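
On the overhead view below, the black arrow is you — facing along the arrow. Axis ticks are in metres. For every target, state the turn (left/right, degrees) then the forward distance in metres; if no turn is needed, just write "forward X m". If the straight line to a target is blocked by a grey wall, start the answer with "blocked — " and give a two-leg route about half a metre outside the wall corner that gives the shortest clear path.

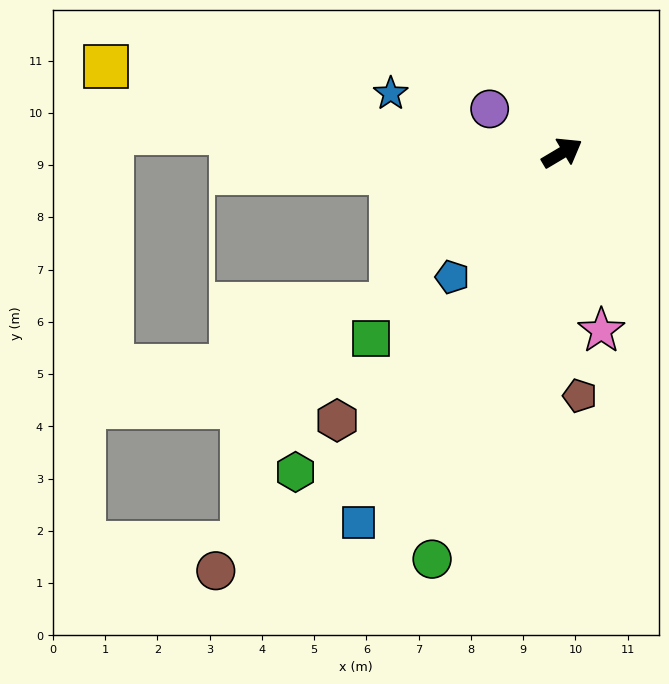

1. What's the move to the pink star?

turn right 108°, forward 3.5 m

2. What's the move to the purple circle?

turn left 118°, forward 1.6 m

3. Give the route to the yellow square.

turn left 139°, forward 8.9 m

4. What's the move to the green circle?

turn right 138°, forward 8.2 m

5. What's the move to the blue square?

turn right 150°, forward 8.1 m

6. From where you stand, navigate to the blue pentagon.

turn right 162°, forward 3.2 m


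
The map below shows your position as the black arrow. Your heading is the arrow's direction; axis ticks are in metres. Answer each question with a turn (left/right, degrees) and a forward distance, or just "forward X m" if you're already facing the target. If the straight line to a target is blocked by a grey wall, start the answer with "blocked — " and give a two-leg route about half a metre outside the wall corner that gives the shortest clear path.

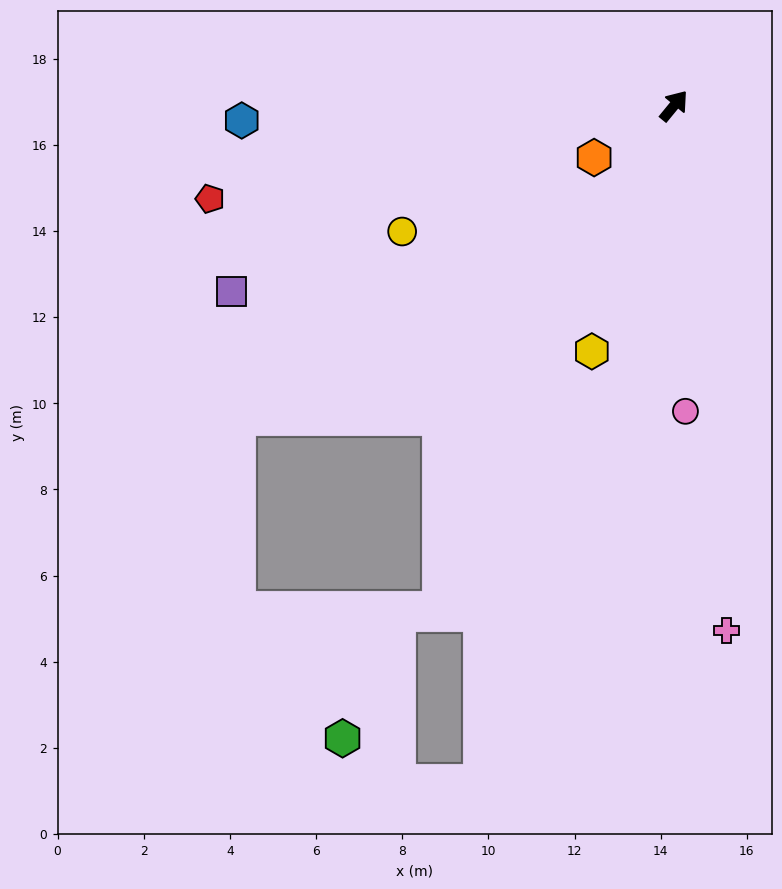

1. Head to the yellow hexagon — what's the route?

turn right 159°, forward 6.0 m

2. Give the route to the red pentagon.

turn left 141°, forward 11.0 m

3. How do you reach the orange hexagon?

turn left 162°, forward 2.2 m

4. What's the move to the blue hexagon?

turn left 131°, forward 10.0 m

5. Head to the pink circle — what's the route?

turn right 138°, forward 7.1 m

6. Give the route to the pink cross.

turn right 135°, forward 12.2 m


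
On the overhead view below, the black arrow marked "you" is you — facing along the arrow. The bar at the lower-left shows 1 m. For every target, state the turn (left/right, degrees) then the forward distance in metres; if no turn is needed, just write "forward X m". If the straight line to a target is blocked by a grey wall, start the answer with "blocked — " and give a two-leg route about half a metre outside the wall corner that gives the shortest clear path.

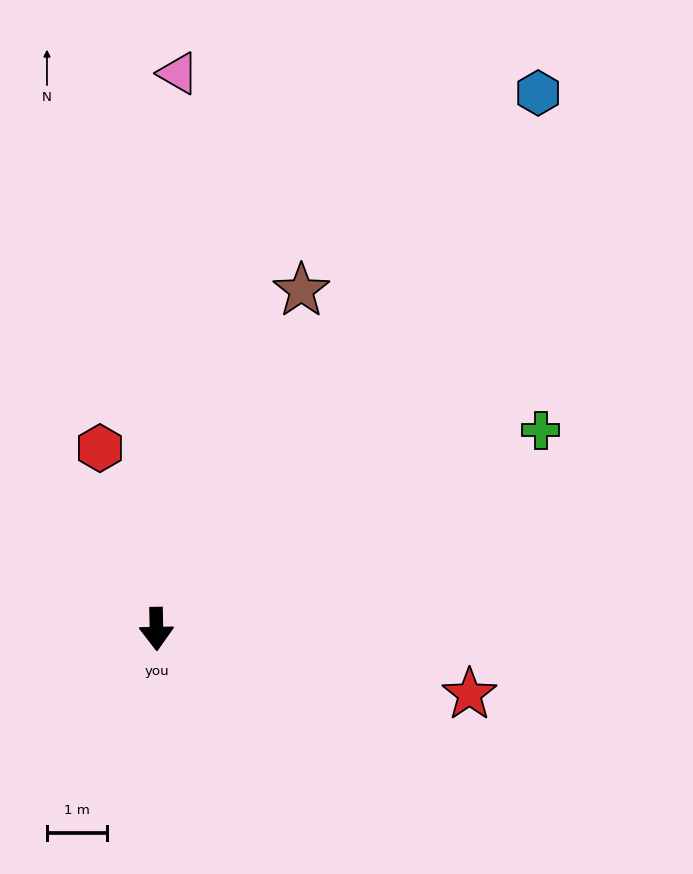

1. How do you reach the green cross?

turn left 116°, forward 7.2 m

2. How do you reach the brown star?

turn left 156°, forward 6.1 m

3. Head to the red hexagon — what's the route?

turn right 164°, forward 3.1 m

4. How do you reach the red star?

turn left 77°, forward 5.3 m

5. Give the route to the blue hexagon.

turn left 143°, forward 10.9 m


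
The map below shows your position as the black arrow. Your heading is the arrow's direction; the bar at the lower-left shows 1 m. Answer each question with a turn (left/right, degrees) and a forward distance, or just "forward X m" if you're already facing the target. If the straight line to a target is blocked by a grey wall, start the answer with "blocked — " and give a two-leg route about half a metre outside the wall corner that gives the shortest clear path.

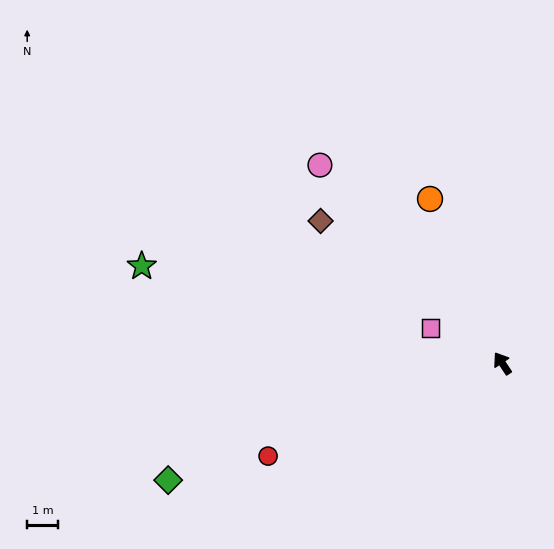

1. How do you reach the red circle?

turn left 78°, forward 8.3 m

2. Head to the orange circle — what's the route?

turn right 10°, forward 5.9 m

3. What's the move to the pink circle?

turn left 9°, forward 8.9 m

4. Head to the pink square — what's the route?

turn left 30°, forward 2.6 m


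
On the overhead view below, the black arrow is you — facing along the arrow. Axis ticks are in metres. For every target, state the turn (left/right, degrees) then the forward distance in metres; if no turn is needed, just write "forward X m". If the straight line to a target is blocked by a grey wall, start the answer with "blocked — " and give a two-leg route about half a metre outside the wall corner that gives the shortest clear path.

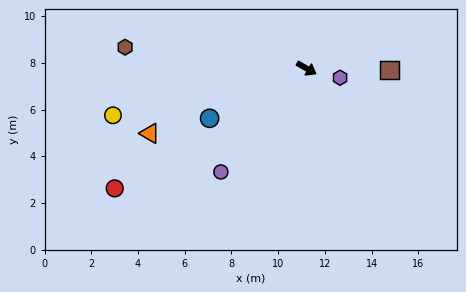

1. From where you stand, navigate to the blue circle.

turn right 123°, forward 4.7 m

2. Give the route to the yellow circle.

turn right 137°, forward 8.5 m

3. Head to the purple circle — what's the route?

turn right 100°, forward 5.7 m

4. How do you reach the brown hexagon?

turn right 157°, forward 7.8 m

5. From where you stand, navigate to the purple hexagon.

turn left 14°, forward 1.5 m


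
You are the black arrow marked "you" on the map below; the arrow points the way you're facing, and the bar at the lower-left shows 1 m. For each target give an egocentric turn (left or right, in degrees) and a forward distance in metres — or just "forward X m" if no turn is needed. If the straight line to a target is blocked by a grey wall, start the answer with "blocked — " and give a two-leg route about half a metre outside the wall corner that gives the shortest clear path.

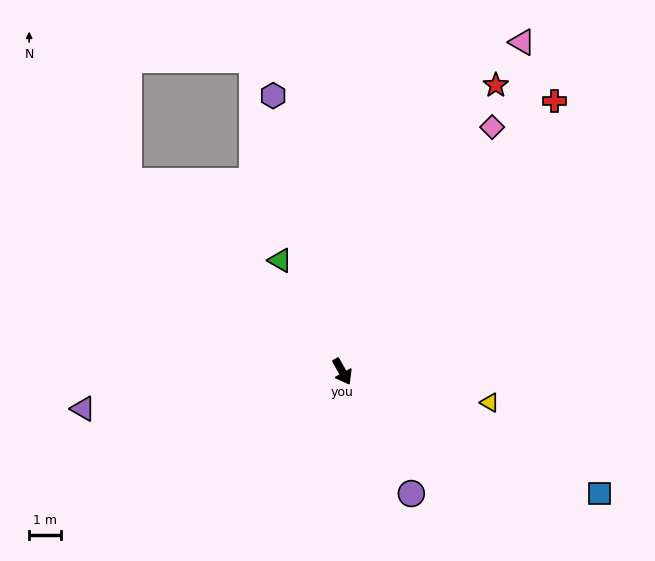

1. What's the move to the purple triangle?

turn right 111°, forward 8.2 m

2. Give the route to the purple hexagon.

turn left 165°, forward 8.9 m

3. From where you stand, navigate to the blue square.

turn left 35°, forward 8.9 m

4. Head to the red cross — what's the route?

turn left 113°, forward 10.7 m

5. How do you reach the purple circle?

forward 4.4 m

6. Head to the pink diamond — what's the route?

turn left 119°, forward 9.0 m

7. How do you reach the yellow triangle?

turn left 49°, forward 4.7 m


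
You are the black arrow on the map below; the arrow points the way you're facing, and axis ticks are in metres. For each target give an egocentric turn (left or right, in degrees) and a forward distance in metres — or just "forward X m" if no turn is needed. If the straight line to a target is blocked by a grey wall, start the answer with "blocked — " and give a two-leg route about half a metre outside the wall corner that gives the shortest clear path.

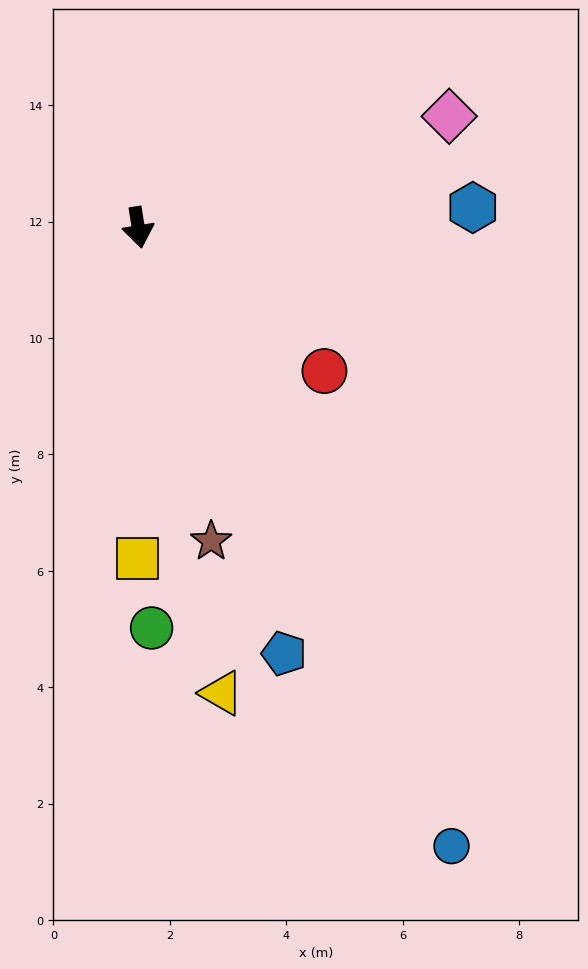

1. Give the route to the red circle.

turn left 43°, forward 4.0 m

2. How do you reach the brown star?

turn left 4°, forward 5.5 m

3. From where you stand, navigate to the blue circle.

turn left 18°, forward 11.9 m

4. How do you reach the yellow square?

turn right 9°, forward 5.7 m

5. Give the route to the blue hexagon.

turn left 84°, forward 5.8 m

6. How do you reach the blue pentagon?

turn left 10°, forward 7.7 m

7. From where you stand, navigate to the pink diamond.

turn left 101°, forward 5.7 m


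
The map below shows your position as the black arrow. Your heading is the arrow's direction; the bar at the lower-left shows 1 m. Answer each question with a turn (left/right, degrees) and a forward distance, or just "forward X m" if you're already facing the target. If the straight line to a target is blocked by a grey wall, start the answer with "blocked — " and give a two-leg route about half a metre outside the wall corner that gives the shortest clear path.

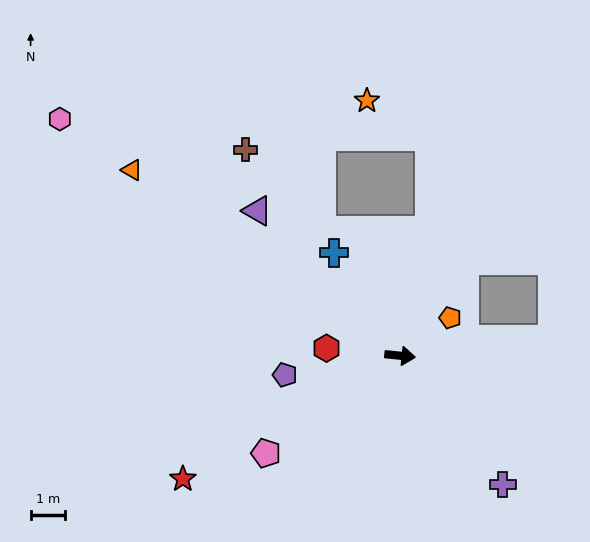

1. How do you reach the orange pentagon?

turn left 43°, forward 1.8 m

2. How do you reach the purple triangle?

turn left 140°, forward 5.9 m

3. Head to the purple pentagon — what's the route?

turn right 165°, forward 3.4 m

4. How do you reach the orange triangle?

turn left 151°, forward 9.5 m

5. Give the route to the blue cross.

turn left 128°, forward 3.6 m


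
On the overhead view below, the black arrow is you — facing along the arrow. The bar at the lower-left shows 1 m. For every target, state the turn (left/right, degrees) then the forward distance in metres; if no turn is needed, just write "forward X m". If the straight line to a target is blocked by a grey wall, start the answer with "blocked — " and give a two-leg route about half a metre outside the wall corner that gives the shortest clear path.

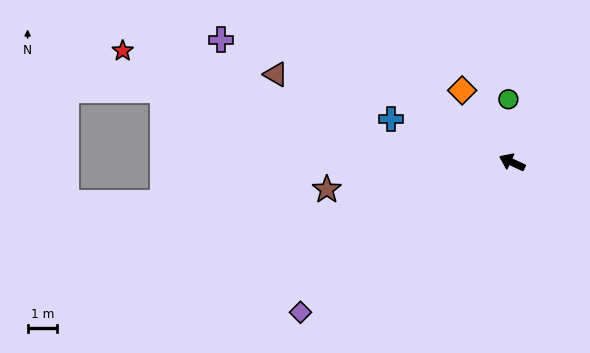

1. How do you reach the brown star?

turn left 33°, forward 6.3 m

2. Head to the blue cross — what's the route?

turn left 5°, forward 4.3 m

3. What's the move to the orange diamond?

turn right 31°, forward 2.9 m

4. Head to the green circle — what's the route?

turn right 62°, forward 2.1 m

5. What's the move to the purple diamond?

turn left 60°, forward 8.7 m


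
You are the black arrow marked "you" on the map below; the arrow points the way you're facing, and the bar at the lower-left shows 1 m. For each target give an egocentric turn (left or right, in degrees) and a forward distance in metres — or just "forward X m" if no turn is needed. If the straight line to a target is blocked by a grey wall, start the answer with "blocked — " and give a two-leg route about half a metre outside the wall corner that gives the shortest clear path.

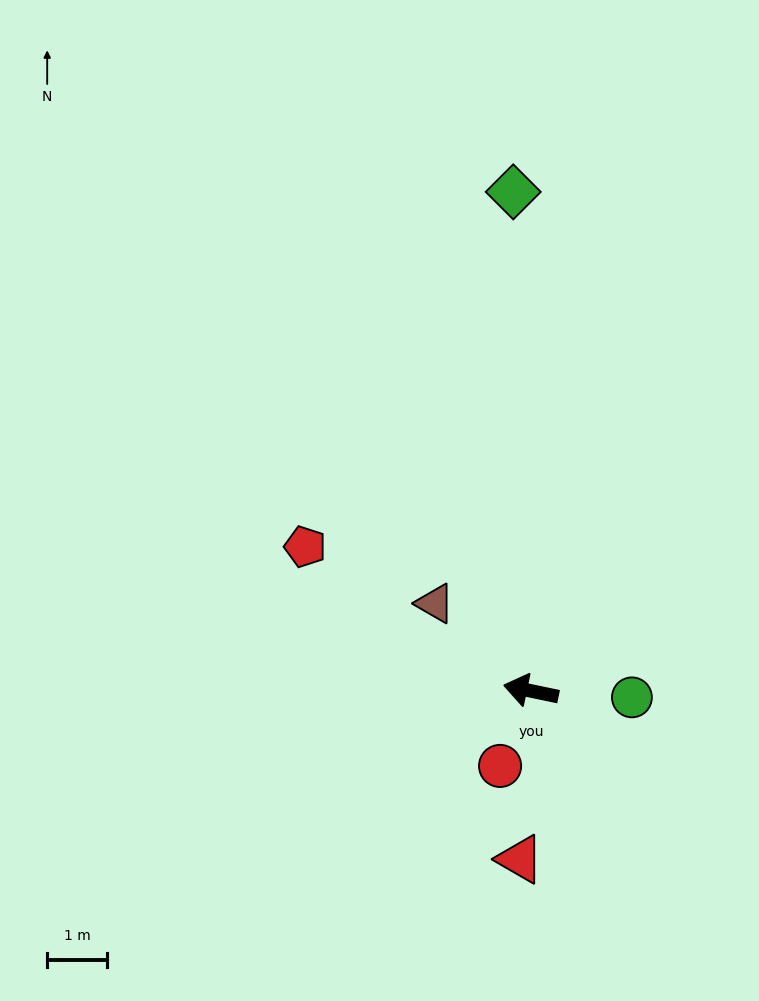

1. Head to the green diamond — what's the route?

turn right 76°, forward 8.3 m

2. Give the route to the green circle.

turn right 172°, forward 1.7 m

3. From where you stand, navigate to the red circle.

turn left 79°, forward 1.3 m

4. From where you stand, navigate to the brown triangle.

turn right 31°, forward 2.2 m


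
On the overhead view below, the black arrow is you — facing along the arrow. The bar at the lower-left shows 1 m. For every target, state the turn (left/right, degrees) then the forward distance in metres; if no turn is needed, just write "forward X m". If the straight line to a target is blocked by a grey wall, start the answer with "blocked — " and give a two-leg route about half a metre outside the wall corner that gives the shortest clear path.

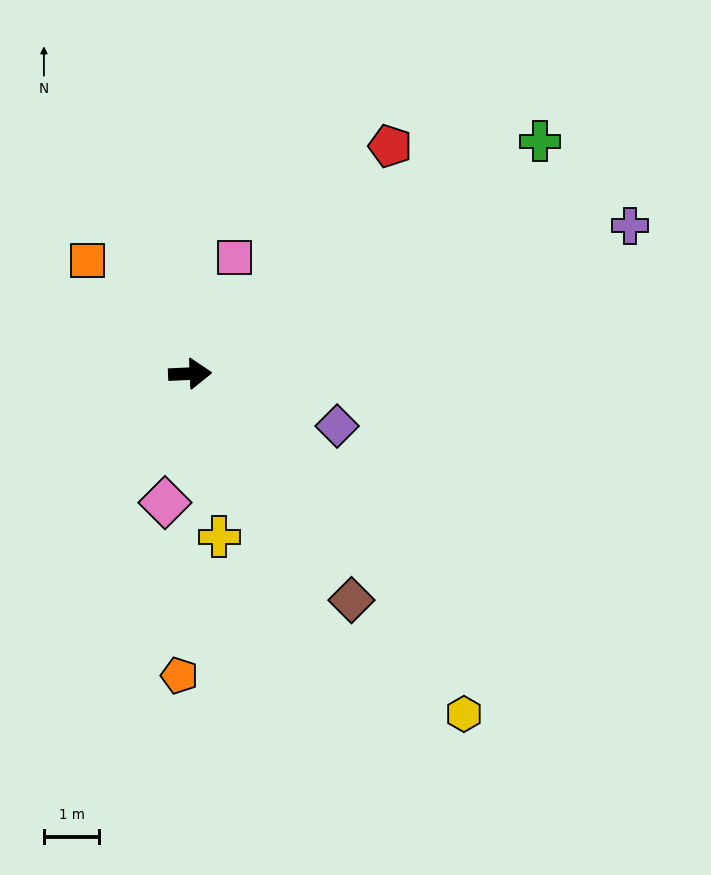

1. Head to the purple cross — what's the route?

turn left 16°, forward 8.4 m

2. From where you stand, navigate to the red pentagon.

turn left 46°, forward 5.5 m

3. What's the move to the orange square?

turn left 130°, forward 2.8 m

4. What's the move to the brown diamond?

turn right 57°, forward 5.0 m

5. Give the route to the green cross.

turn left 31°, forward 7.6 m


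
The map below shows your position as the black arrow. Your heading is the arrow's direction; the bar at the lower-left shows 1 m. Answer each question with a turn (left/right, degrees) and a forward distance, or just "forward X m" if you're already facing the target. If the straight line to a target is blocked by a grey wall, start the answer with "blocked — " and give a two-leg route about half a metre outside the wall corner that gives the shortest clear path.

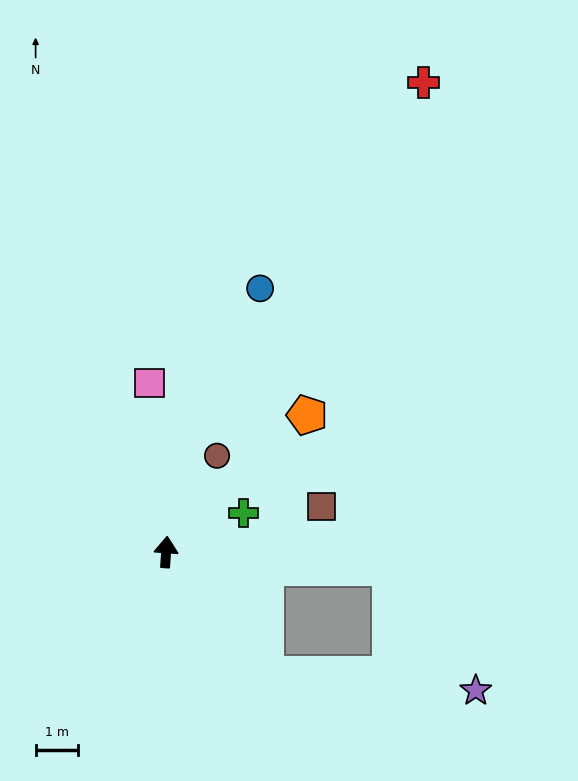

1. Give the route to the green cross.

turn right 59°, forward 2.0 m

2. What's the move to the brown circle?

turn right 24°, forward 2.6 m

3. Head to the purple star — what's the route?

blocked — turn right 137°, forward 3.7 m, then turn left 47°, forward 4.9 m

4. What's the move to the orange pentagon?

turn right 42°, forward 4.6 m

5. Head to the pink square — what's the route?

turn left 10°, forward 4.0 m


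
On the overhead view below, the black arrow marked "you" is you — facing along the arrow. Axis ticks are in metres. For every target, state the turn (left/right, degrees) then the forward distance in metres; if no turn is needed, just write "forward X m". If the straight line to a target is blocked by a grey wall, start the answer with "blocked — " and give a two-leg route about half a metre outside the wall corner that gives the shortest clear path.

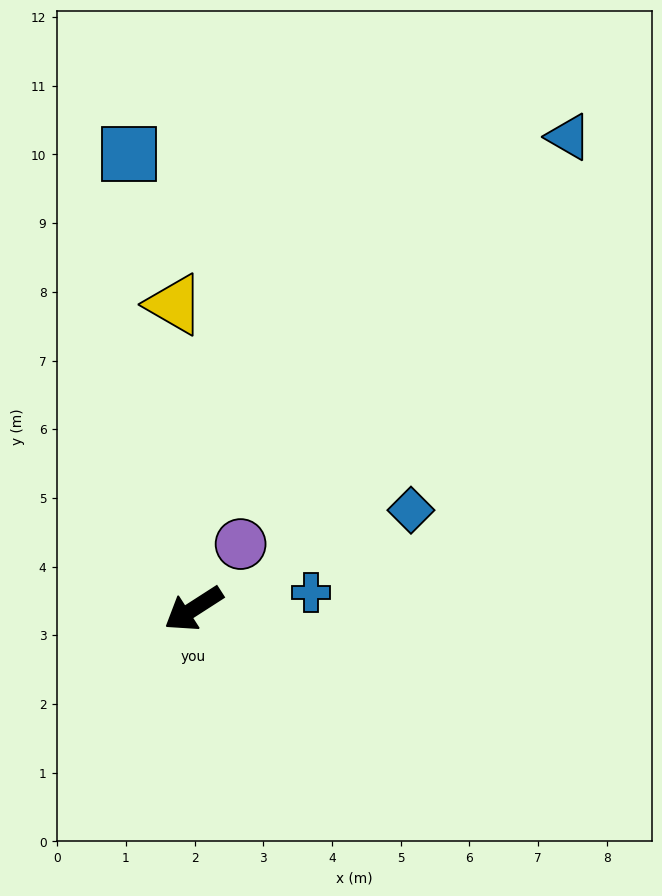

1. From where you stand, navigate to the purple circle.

turn right 159°, forward 1.2 m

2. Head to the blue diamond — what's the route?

turn left 172°, forward 3.5 m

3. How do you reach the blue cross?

turn left 155°, forward 1.7 m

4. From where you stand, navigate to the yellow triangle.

turn right 119°, forward 4.4 m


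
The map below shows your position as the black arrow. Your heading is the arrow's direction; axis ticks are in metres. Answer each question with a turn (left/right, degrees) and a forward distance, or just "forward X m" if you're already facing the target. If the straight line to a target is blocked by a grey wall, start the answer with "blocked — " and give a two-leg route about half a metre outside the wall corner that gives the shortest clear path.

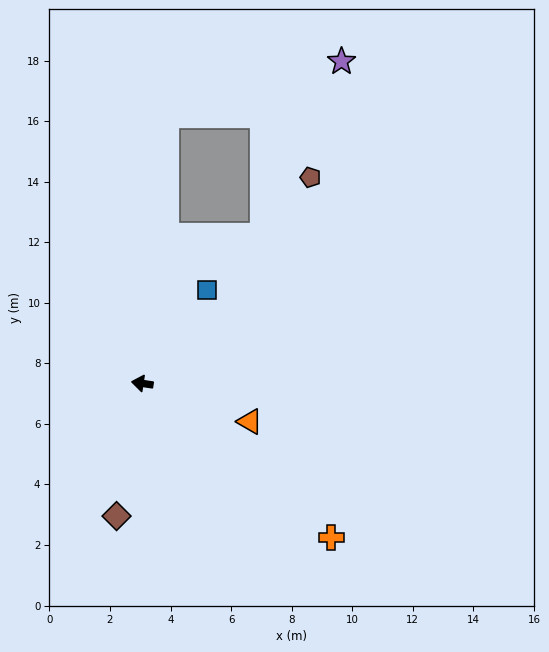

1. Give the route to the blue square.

turn right 116°, forward 3.8 m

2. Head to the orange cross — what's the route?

turn left 149°, forward 8.1 m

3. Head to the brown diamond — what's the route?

turn left 88°, forward 4.5 m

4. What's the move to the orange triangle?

turn left 169°, forward 3.8 m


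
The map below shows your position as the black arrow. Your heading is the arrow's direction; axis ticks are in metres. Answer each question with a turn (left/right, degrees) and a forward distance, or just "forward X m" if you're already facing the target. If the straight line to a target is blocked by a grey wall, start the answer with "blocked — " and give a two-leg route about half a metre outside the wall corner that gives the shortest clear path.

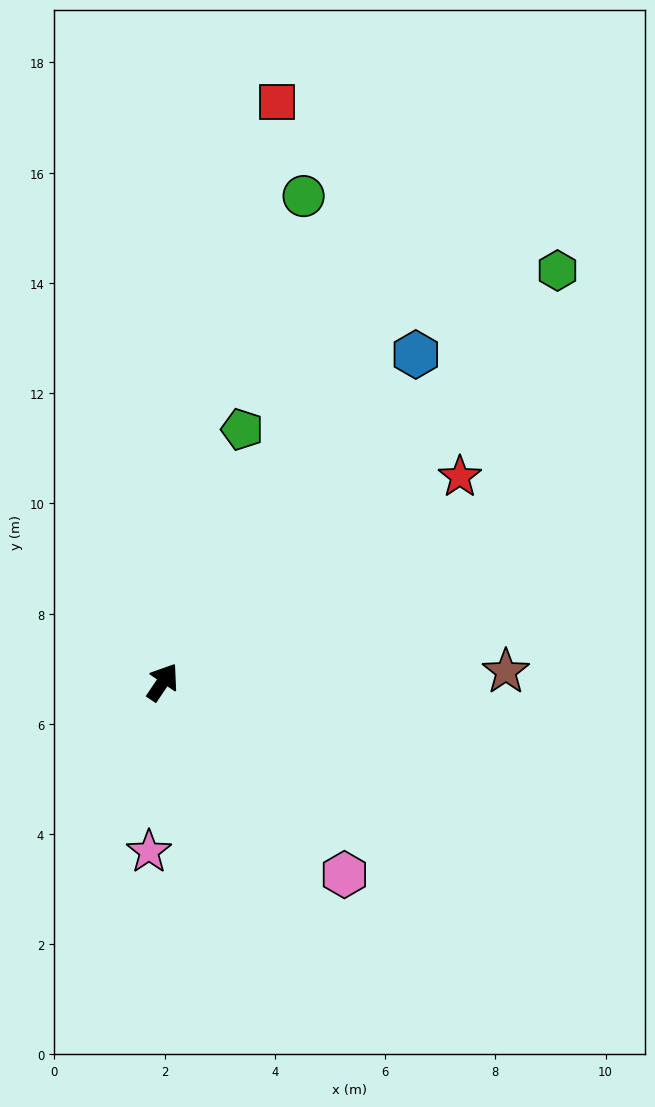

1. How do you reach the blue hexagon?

turn right 4°, forward 7.5 m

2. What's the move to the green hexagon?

turn right 10°, forward 10.3 m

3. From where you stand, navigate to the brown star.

turn right 54°, forward 6.2 m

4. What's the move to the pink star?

turn right 151°, forward 3.1 m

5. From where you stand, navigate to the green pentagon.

turn left 17°, forward 4.8 m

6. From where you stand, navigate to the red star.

turn right 21°, forward 6.6 m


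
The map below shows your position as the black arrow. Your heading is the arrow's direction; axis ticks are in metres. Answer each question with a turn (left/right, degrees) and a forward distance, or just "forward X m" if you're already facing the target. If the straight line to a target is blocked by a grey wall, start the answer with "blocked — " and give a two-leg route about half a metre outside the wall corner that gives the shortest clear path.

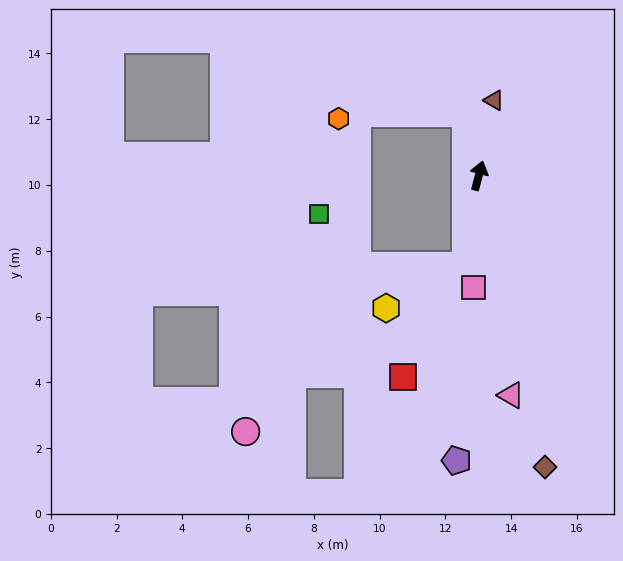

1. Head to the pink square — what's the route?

turn right 168°, forward 3.4 m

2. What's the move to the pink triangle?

turn right 157°, forward 6.7 m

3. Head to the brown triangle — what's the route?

turn left 3°, forward 2.3 m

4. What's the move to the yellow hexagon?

blocked — turn right 173°, forward 2.8 m, then turn right 54°, forward 2.7 m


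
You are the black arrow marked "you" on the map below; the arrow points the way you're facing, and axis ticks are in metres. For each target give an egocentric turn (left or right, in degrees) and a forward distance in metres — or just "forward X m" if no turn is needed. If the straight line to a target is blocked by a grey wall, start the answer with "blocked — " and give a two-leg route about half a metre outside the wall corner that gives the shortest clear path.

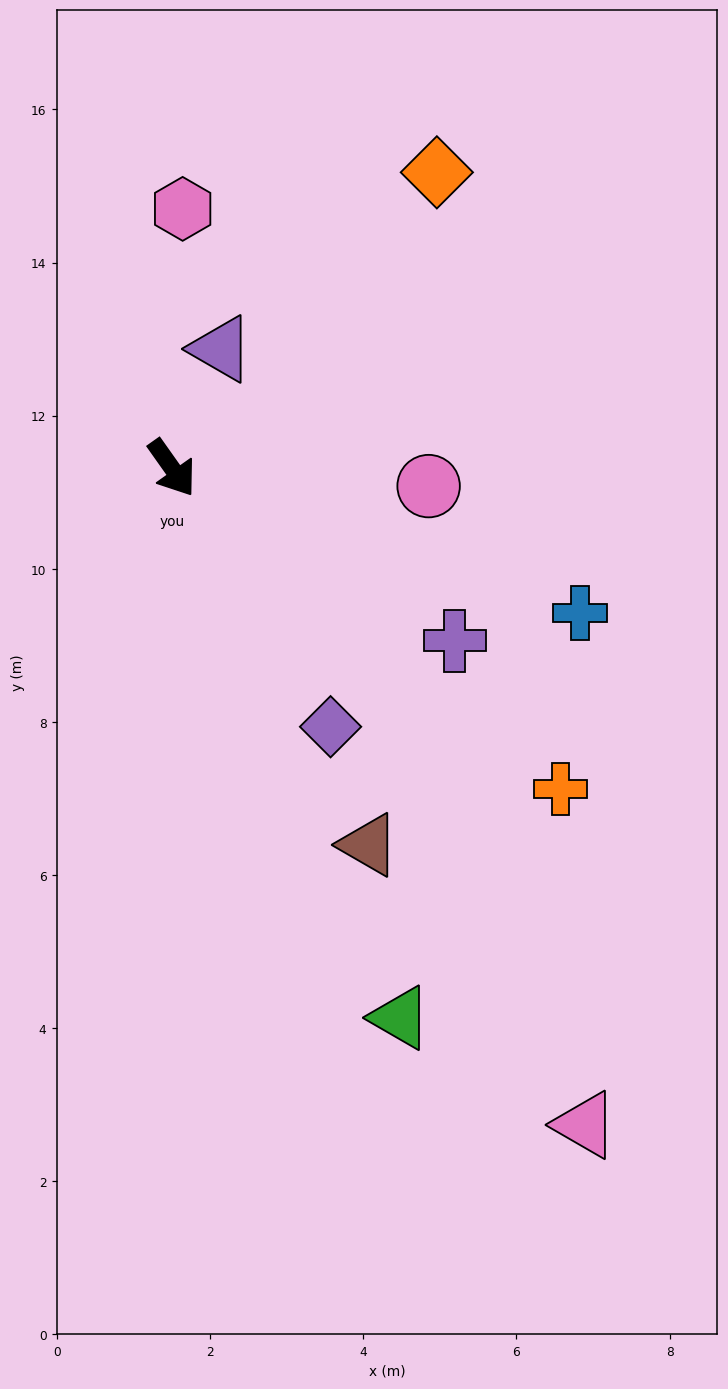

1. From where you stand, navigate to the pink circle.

turn left 51°, forward 3.4 m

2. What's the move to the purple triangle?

turn left 122°, forward 1.7 m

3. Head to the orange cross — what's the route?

turn left 15°, forward 6.6 m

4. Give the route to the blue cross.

turn left 35°, forward 5.7 m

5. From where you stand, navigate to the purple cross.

turn left 23°, forward 4.3 m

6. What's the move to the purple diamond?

turn right 4°, forward 4.0 m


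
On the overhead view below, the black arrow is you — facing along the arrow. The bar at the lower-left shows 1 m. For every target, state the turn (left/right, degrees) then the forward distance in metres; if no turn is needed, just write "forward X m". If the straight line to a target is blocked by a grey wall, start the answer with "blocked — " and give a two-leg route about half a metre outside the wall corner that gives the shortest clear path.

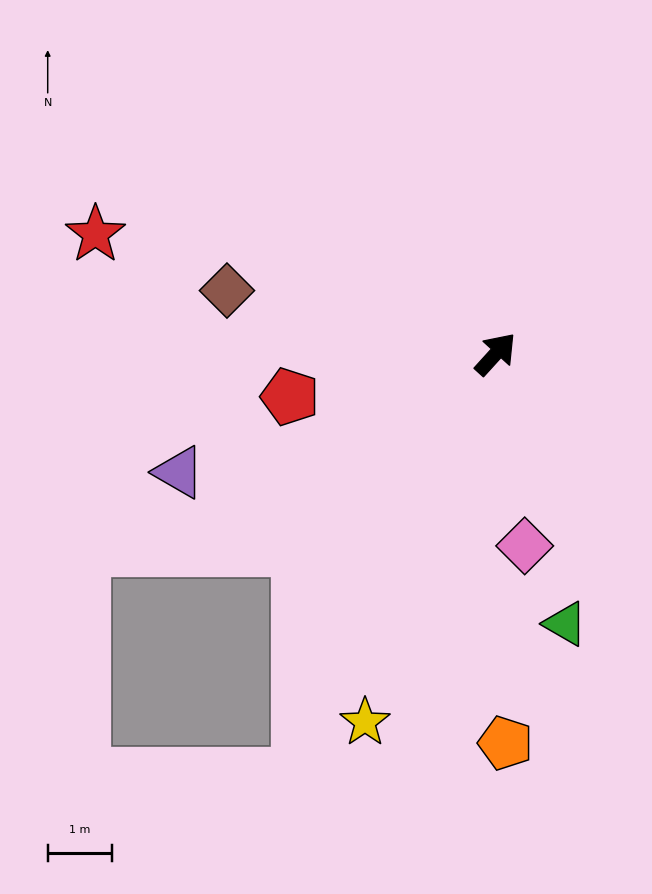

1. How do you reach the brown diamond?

turn left 119°, forward 4.3 m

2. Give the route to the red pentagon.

turn left 144°, forward 3.3 m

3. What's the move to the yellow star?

turn right 157°, forward 6.0 m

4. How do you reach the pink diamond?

turn right 129°, forward 3.0 m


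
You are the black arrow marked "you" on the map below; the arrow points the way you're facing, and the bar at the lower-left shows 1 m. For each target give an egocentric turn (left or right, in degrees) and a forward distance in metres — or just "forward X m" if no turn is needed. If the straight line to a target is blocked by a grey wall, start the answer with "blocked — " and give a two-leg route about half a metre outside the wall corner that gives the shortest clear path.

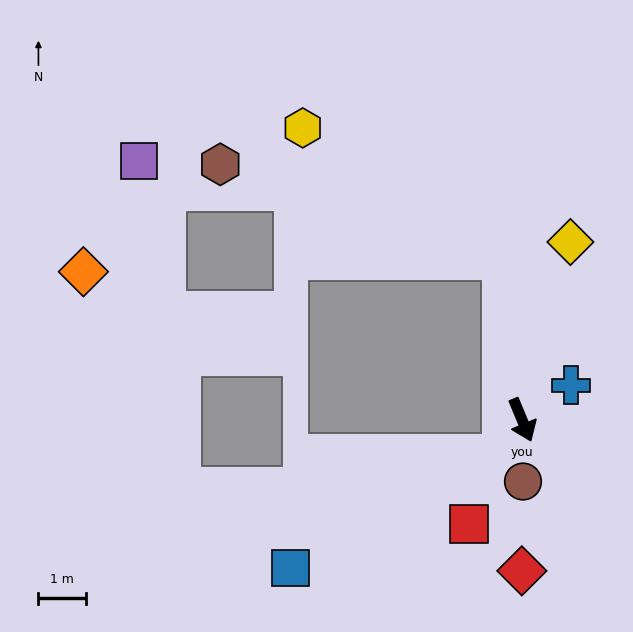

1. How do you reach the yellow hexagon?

blocked — turn left 164°, forward 3.4 m, then turn left 50°, forward 5.0 m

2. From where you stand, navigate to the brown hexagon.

blocked — turn left 164°, forward 3.4 m, then turn left 65°, forward 6.2 m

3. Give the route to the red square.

turn right 50°, forward 2.5 m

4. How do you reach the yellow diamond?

turn left 142°, forward 3.9 m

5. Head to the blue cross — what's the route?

turn left 103°, forward 1.3 m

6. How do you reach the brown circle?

turn right 22°, forward 1.3 m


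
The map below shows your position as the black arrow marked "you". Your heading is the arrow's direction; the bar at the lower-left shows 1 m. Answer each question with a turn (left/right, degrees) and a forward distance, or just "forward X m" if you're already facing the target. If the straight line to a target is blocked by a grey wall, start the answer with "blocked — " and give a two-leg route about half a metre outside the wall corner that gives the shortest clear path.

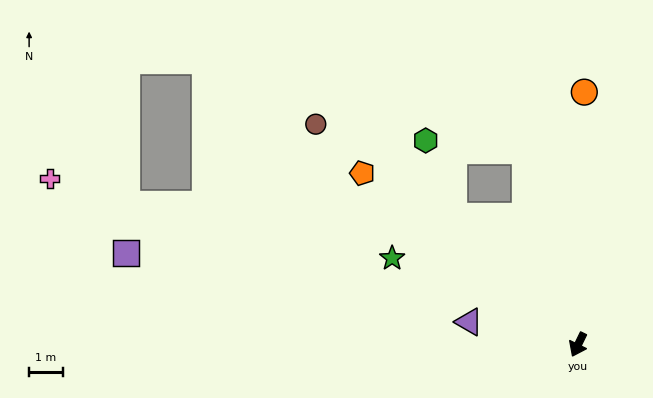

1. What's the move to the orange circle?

turn right 155°, forward 7.5 m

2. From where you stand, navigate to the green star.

turn right 89°, forward 6.1 m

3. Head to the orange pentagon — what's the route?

turn right 102°, forward 8.1 m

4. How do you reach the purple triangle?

turn right 76°, forward 3.3 m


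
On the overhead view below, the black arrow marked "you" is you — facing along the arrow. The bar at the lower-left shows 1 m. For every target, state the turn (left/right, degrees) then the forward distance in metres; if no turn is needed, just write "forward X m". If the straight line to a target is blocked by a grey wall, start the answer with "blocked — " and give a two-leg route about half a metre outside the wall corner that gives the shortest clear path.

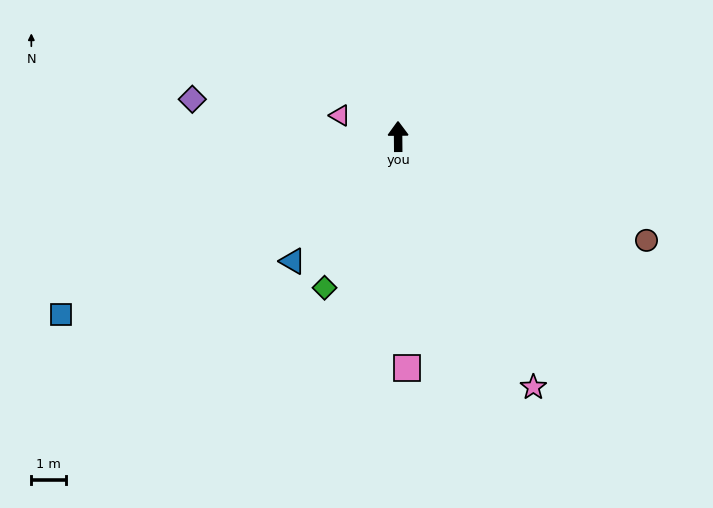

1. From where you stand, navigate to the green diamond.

turn left 154°, forward 4.8 m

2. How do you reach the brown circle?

turn right 113°, forward 7.7 m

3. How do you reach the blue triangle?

turn left 139°, forward 4.7 m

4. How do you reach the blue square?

turn left 117°, forward 10.9 m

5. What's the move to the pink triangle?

turn left 70°, forward 1.8 m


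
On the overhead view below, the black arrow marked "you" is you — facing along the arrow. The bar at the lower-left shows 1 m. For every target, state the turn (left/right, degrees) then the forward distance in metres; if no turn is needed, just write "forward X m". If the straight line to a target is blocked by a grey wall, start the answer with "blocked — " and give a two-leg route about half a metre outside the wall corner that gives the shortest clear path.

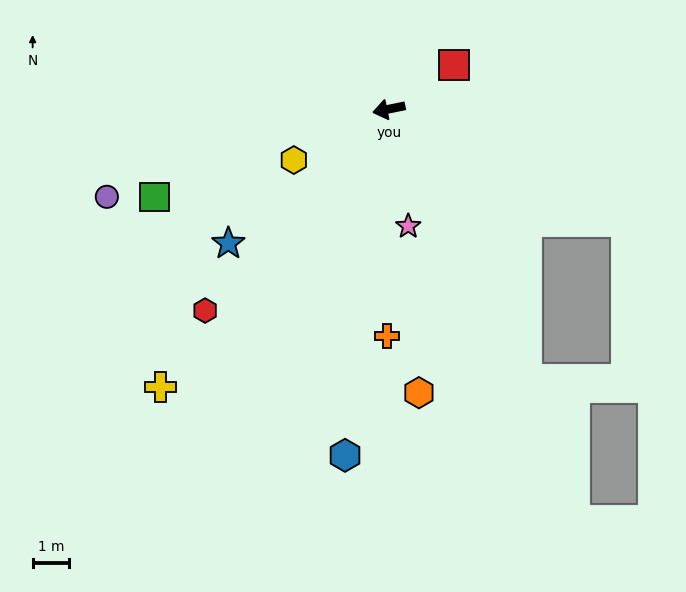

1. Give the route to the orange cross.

turn left 78°, forward 6.3 m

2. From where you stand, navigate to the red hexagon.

turn left 36°, forward 7.5 m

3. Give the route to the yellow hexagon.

turn left 17°, forward 3.0 m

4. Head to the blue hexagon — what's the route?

turn left 71°, forward 9.6 m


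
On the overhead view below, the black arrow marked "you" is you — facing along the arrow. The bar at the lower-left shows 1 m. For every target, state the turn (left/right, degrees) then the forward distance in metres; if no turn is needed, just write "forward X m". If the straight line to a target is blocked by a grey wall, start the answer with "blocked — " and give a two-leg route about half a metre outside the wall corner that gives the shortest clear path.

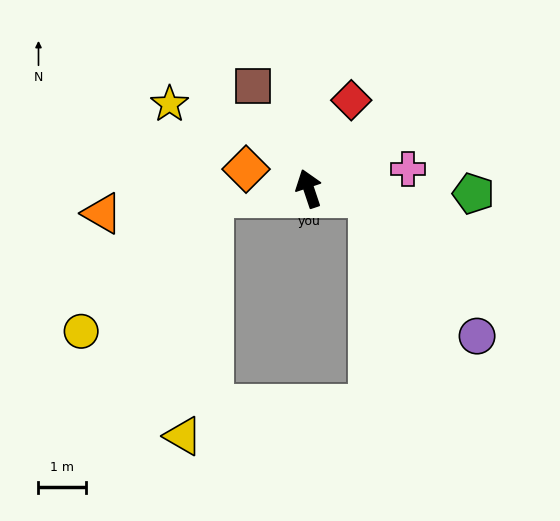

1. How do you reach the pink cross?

turn right 98°, forward 2.1 m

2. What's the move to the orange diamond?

turn left 54°, forward 1.4 m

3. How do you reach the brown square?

turn left 10°, forward 2.5 m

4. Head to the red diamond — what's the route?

turn right 44°, forward 2.1 m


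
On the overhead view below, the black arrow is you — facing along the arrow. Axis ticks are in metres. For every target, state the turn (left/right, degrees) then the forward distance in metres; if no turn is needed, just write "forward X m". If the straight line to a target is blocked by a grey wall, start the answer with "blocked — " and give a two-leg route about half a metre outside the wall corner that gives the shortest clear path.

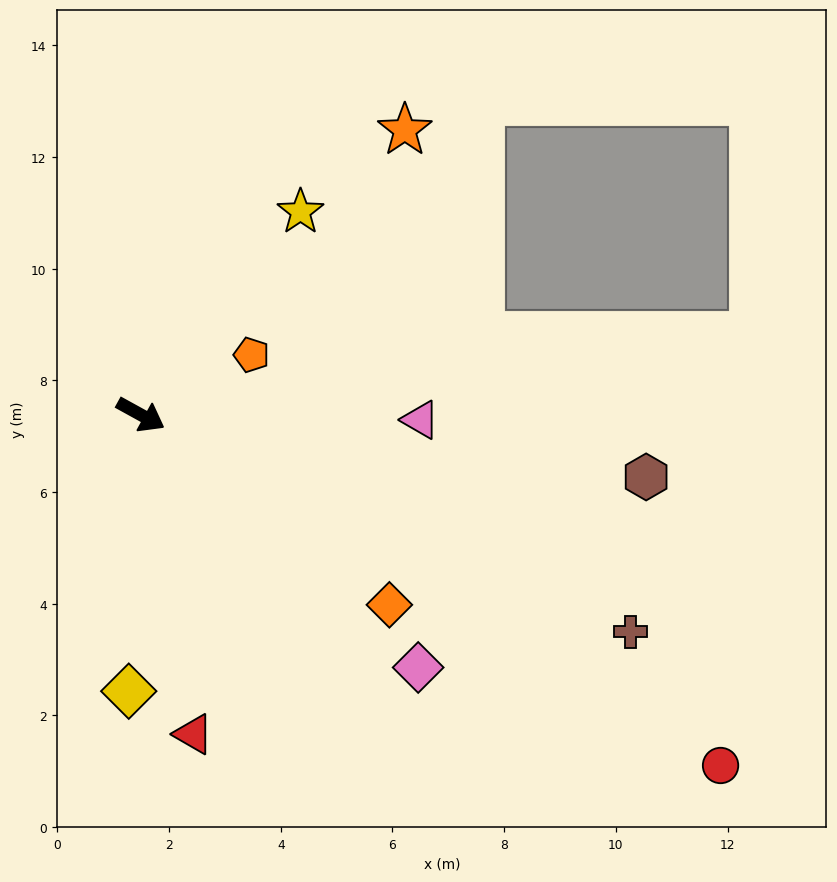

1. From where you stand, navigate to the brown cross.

turn left 5°, forward 9.6 m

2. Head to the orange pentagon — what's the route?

turn left 57°, forward 2.3 m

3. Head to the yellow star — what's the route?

turn left 81°, forward 4.6 m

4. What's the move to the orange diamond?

turn right 9°, forward 5.6 m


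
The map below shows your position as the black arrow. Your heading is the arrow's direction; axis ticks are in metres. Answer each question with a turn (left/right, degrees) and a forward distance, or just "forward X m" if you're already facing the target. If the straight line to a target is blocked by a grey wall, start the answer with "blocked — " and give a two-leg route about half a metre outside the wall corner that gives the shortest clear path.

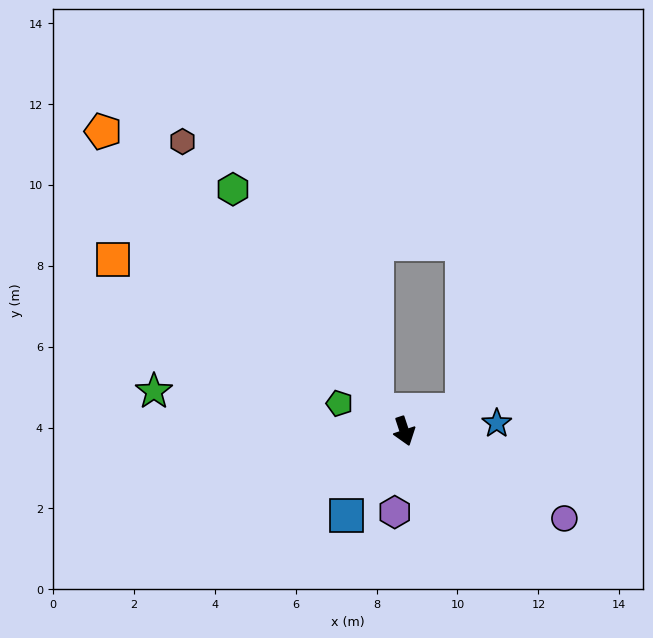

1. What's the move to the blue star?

turn left 77°, forward 2.3 m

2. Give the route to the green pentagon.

turn right 131°, forward 1.7 m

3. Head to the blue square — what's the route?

turn right 53°, forward 2.5 m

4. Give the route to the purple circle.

turn left 43°, forward 4.5 m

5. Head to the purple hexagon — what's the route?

turn right 25°, forward 2.0 m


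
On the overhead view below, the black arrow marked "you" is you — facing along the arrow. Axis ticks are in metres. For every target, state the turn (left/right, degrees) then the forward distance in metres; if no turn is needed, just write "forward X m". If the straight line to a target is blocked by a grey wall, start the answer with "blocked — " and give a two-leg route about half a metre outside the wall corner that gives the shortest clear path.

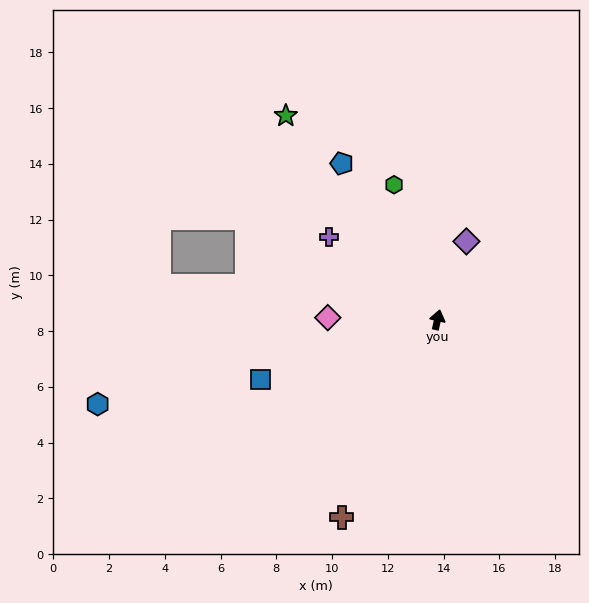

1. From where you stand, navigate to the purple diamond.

turn right 7°, forward 3.0 m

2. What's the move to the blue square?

turn left 121°, forward 6.7 m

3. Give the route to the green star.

turn left 49°, forward 9.1 m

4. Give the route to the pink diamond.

turn left 102°, forward 3.9 m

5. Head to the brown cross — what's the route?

turn left 167°, forward 7.9 m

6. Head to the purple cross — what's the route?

turn left 65°, forward 4.9 m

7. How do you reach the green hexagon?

turn left 31°, forward 5.1 m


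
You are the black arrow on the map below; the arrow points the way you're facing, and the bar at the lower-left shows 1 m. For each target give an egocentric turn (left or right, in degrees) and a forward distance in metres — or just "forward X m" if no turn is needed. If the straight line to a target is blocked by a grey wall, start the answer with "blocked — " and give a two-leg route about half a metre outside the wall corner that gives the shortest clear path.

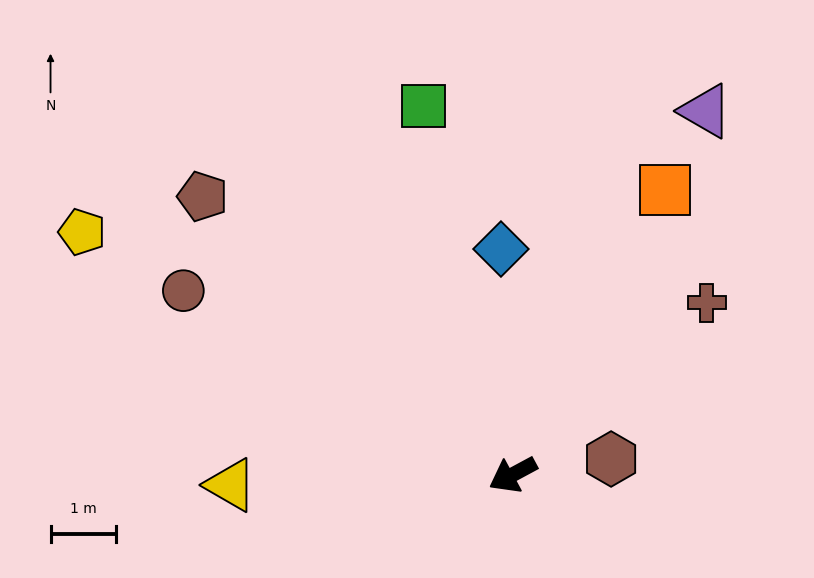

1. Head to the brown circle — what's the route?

turn right 57°, forward 5.7 m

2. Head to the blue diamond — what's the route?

turn right 115°, forward 3.4 m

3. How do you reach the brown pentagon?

turn right 70°, forward 6.3 m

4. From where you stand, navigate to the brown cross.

turn right 167°, forward 3.9 m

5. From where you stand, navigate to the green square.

turn right 105°, forward 5.8 m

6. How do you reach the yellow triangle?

turn right 26°, forward 4.3 m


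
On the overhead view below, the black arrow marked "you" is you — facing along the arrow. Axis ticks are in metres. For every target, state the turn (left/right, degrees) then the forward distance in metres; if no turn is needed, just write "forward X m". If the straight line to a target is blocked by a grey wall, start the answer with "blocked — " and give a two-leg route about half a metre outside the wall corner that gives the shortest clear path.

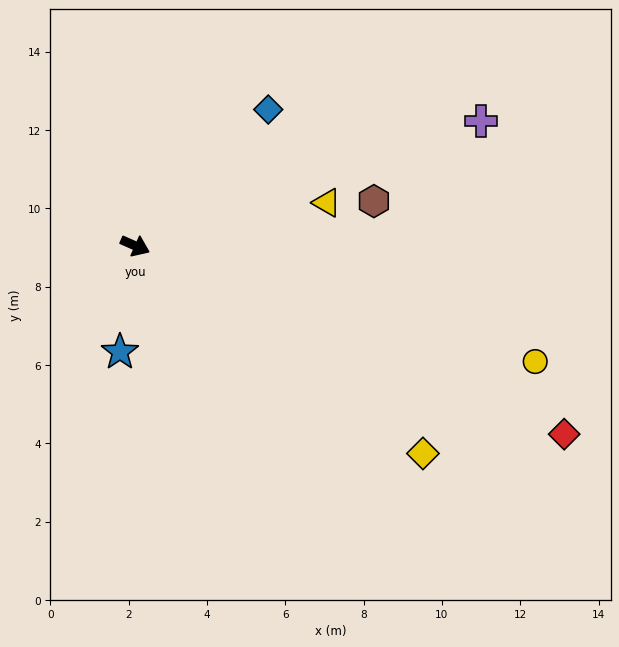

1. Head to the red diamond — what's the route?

forward 12.0 m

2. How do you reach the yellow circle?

turn left 8°, forward 10.6 m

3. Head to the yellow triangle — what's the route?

turn left 37°, forward 5.0 m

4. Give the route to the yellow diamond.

turn right 12°, forward 9.1 m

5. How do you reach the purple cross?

turn left 44°, forward 9.4 m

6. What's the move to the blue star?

turn right 74°, forward 2.7 m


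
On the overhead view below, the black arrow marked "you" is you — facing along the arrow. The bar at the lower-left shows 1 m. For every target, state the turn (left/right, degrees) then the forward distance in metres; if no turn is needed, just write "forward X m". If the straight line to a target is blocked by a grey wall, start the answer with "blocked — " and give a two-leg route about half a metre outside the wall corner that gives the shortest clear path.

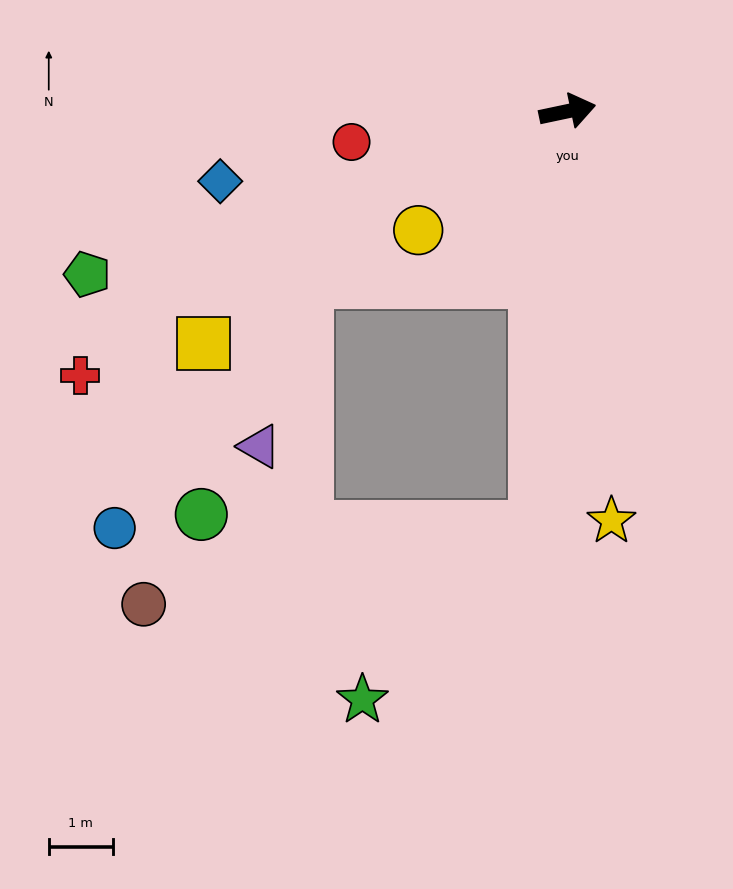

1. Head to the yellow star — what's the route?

turn right 96°, forward 6.4 m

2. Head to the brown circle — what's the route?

blocked — turn right 106°, forward 6.5 m, then turn right 75°, forward 6.2 m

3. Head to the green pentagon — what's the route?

turn right 173°, forward 7.9 m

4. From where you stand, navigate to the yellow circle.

turn right 153°, forward 3.0 m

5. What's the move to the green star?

blocked — turn right 106°, forward 6.5 m, then turn right 41°, forward 3.8 m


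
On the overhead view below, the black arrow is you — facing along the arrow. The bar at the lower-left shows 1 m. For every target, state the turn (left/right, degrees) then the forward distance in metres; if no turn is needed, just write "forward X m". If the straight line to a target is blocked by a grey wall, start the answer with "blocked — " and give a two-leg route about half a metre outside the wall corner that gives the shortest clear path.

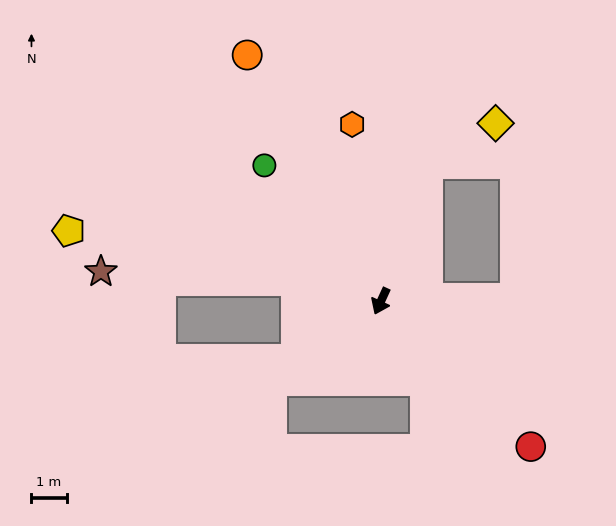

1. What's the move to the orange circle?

turn right 127°, forward 8.0 m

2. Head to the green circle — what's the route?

turn right 115°, forward 5.1 m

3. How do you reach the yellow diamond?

blocked — turn right 174°, forward 4.1 m, then turn right 40°, forward 2.3 m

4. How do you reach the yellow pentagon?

turn right 78°, forward 9.1 m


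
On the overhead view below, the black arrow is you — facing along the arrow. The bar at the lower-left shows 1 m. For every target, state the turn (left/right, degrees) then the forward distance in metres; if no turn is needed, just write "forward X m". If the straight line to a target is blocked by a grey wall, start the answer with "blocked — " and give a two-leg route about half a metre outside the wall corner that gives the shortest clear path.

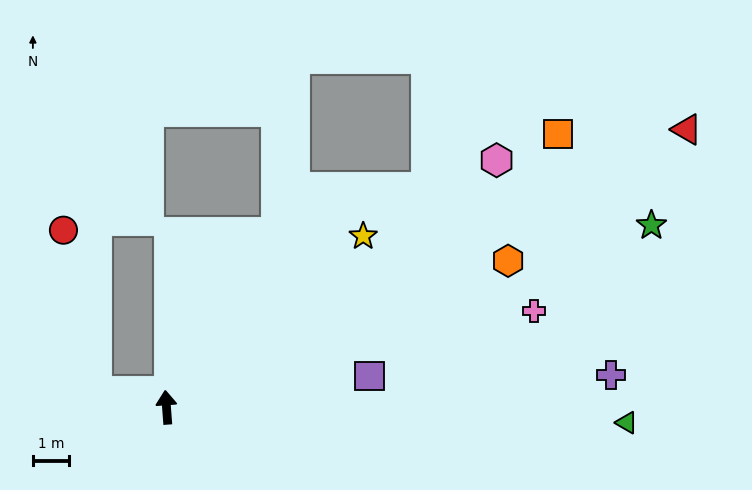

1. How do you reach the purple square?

turn right 86°, forward 5.6 m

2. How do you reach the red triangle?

turn right 66°, forward 16.1 m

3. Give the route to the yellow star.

turn right 53°, forward 7.1 m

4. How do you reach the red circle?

blocked — turn left 73°, forward 2.0 m, then turn right 66°, forward 4.5 m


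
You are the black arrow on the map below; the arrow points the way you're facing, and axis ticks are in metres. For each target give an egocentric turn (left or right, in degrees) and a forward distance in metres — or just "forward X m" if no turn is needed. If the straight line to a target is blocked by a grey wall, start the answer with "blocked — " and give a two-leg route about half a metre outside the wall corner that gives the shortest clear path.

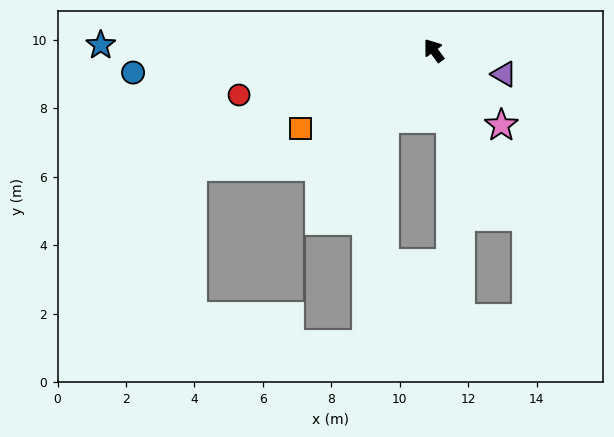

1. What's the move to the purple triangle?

turn right 145°, forward 2.2 m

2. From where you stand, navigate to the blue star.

turn left 53°, forward 9.7 m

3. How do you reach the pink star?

turn right 174°, forward 2.9 m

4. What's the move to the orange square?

turn left 84°, forward 4.5 m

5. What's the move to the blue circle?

turn left 58°, forward 8.8 m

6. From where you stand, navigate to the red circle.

turn left 66°, forward 5.8 m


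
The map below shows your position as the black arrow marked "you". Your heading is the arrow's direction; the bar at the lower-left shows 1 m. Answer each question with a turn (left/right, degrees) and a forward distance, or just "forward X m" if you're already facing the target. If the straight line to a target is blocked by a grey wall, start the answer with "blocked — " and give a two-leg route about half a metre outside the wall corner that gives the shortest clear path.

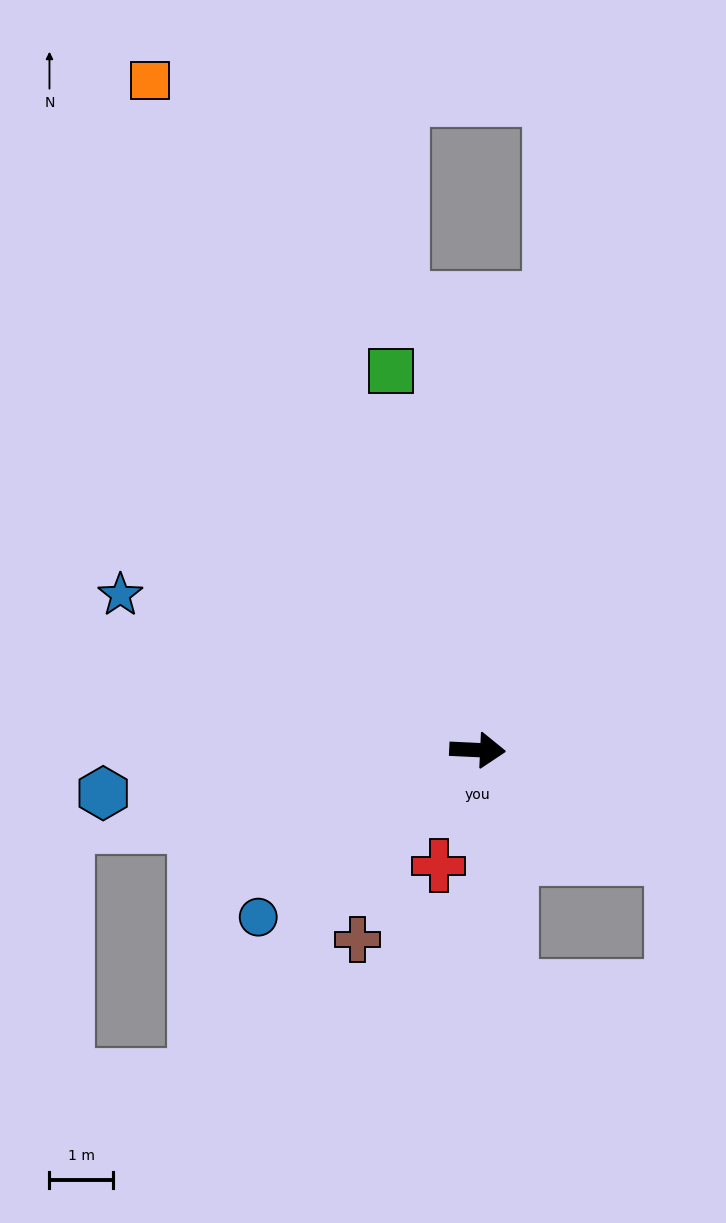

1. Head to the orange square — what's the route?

turn left 119°, forward 11.7 m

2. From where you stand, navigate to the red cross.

turn right 106°, forward 1.9 m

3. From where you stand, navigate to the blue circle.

turn right 140°, forward 4.3 m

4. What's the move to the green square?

turn left 106°, forward 6.1 m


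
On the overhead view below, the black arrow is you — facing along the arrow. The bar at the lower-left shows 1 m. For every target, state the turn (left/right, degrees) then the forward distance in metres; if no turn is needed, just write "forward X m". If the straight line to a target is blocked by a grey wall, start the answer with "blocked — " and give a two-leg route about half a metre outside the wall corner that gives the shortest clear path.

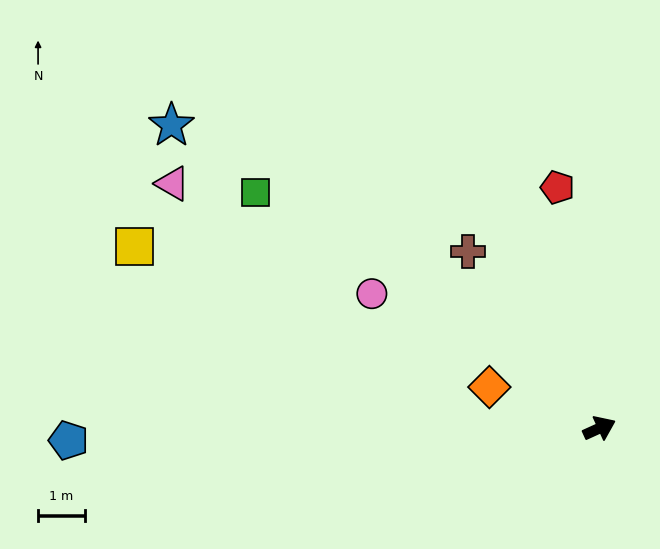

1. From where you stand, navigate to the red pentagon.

turn left 75°, forward 5.2 m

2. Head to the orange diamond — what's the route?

turn left 135°, forward 2.5 m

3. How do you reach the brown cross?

turn left 102°, forward 4.7 m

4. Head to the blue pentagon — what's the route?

turn left 157°, forward 11.4 m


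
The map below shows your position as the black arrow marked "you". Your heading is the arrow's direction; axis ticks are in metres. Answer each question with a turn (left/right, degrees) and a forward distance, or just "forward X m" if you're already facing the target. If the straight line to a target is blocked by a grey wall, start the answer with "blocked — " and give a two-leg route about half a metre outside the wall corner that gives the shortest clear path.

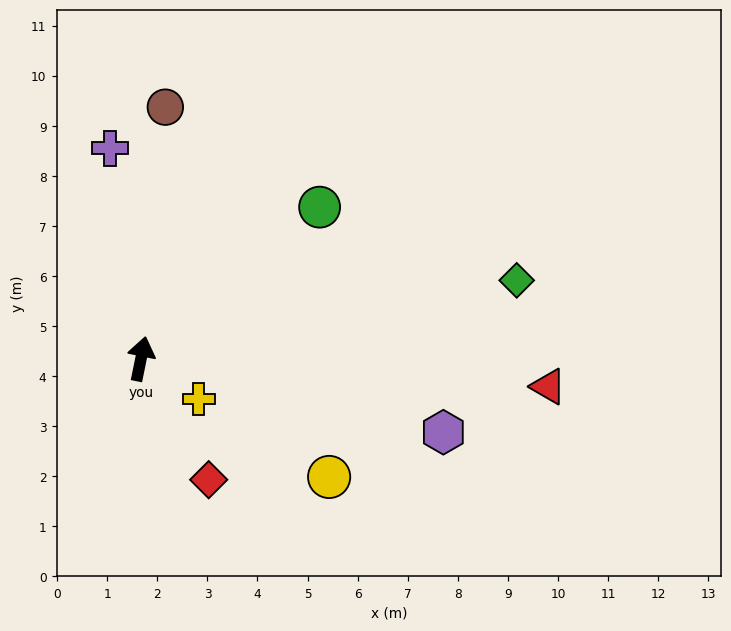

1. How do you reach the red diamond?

turn right 139°, forward 2.8 m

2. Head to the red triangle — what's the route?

turn right 82°, forward 8.2 m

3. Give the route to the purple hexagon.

turn right 92°, forward 6.2 m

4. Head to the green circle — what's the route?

turn right 38°, forward 4.7 m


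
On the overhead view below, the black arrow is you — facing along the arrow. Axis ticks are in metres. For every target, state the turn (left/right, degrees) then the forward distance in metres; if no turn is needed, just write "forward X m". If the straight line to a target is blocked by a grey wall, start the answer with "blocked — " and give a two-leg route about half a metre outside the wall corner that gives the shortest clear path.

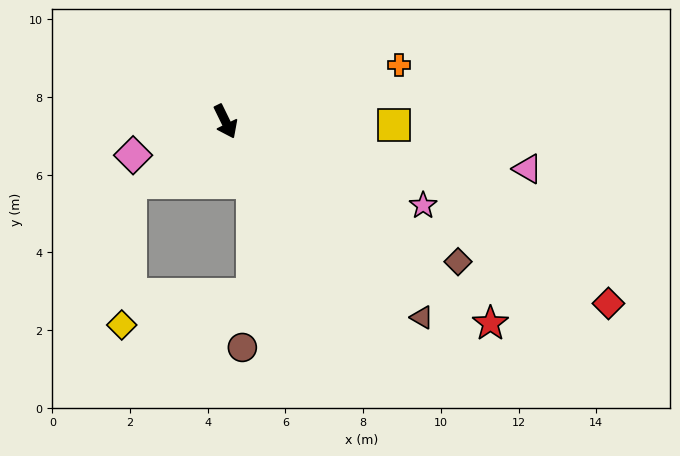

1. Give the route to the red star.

turn left 27°, forward 8.6 m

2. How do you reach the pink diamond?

turn right 96°, forward 2.5 m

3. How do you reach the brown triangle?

turn left 19°, forward 7.1 m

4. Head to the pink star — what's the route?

turn left 41°, forward 5.5 m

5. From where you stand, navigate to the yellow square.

turn left 63°, forward 4.3 m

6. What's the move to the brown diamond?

turn left 33°, forward 7.0 m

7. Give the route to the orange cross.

turn left 82°, forward 4.7 m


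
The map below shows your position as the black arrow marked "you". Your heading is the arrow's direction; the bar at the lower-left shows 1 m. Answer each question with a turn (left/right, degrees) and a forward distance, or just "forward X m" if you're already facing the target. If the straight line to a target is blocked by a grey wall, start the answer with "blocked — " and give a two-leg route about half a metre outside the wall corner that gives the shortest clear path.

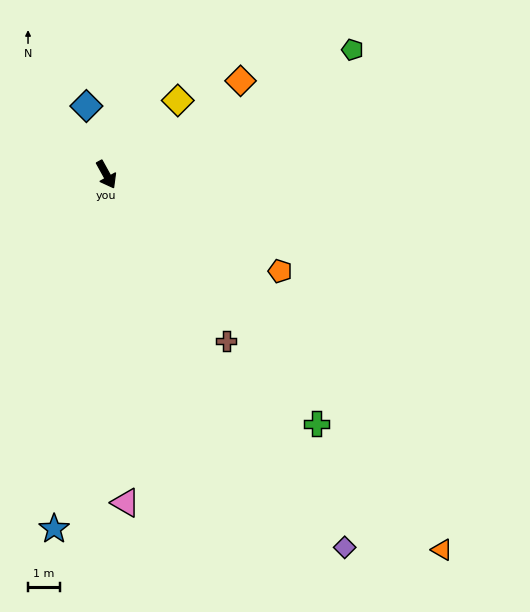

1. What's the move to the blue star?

turn right 37°, forward 11.2 m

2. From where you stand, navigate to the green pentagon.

turn left 88°, forward 8.6 m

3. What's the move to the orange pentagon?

turn left 32°, forward 6.2 m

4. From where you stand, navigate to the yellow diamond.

turn left 107°, forward 3.2 m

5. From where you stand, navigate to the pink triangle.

turn right 26°, forward 10.3 m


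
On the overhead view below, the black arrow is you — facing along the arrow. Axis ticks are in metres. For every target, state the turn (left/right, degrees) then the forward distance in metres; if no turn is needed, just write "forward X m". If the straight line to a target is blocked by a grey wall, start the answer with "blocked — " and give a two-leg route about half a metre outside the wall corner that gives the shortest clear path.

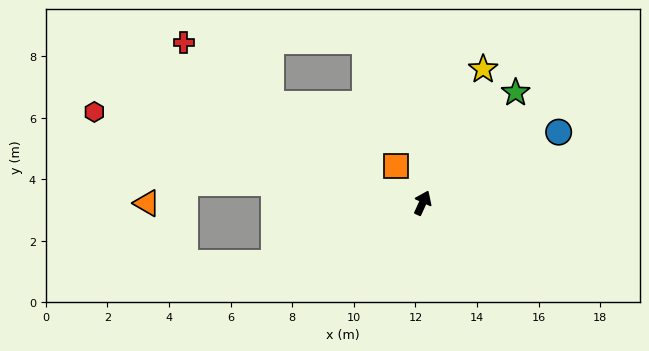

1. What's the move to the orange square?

turn left 60°, forward 1.5 m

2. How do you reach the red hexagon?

turn left 99°, forward 11.1 m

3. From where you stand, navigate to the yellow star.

forward 4.8 m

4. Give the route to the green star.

turn right 16°, forward 4.7 m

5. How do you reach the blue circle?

turn right 38°, forward 5.0 m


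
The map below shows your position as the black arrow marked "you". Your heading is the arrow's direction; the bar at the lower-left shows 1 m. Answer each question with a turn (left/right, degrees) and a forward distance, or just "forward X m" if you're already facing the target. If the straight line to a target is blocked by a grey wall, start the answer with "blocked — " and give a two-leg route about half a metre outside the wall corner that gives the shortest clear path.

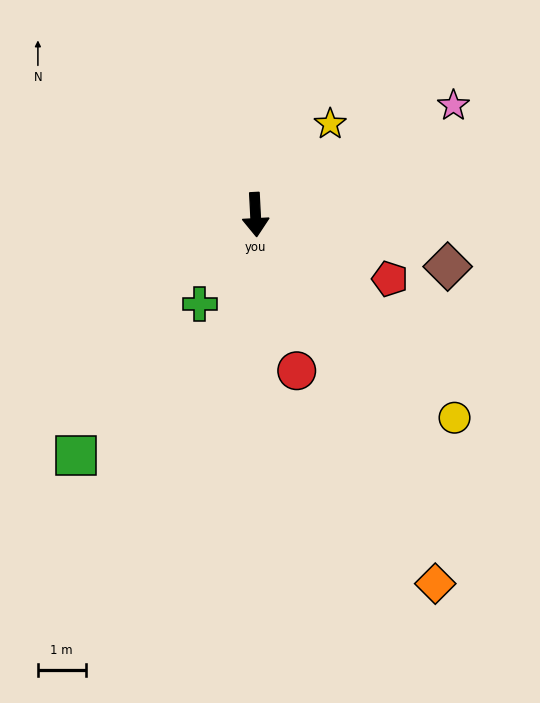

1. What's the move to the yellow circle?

turn left 41°, forward 6.0 m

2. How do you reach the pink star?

turn left 116°, forward 4.7 m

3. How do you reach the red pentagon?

turn left 61°, forward 3.1 m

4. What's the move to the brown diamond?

turn left 72°, forward 4.2 m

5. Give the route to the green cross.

turn right 35°, forward 2.2 m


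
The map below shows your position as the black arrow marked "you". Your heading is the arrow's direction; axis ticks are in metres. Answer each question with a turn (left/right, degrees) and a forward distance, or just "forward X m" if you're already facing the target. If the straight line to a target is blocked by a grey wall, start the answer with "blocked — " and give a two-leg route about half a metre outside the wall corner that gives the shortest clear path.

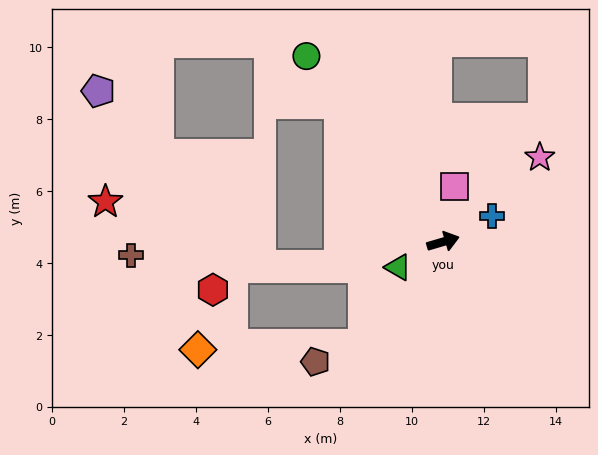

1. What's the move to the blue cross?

turn left 11°, forward 1.5 m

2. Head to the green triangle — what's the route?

turn right 167°, forward 1.4 m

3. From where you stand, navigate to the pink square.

turn left 62°, forward 1.6 m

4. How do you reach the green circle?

turn left 110°, forward 6.4 m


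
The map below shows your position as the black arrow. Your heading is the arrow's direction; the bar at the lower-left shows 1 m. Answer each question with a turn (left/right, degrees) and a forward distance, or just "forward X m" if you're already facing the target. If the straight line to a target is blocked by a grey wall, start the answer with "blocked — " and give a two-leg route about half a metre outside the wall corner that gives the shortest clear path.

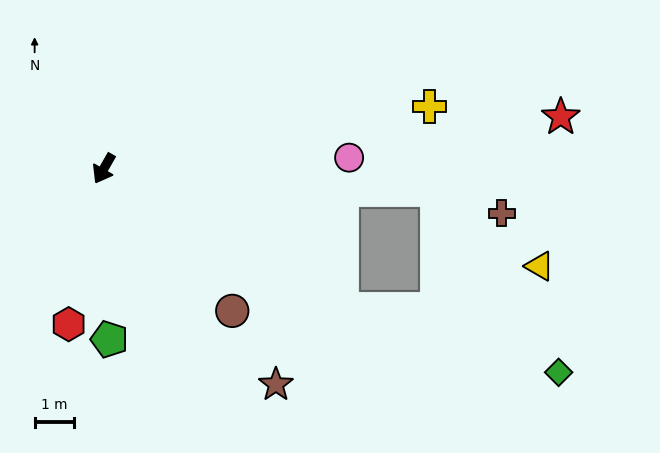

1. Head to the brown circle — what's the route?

turn left 72°, forward 4.9 m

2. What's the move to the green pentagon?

turn left 32°, forward 4.3 m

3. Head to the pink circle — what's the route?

turn left 122°, forward 6.2 m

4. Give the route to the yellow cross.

turn left 131°, forward 8.4 m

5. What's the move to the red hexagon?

turn left 17°, forward 4.0 m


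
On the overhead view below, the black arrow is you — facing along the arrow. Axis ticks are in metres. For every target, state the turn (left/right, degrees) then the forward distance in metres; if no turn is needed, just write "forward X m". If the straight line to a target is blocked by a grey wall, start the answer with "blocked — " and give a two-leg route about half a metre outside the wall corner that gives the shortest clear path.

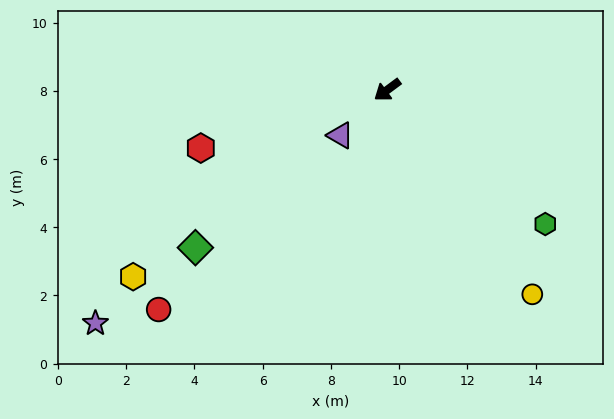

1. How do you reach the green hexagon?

turn left 103°, forward 6.1 m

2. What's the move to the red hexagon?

turn right 19°, forward 5.7 m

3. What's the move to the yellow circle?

turn left 89°, forward 7.3 m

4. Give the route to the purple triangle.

turn left 8°, forward 1.9 m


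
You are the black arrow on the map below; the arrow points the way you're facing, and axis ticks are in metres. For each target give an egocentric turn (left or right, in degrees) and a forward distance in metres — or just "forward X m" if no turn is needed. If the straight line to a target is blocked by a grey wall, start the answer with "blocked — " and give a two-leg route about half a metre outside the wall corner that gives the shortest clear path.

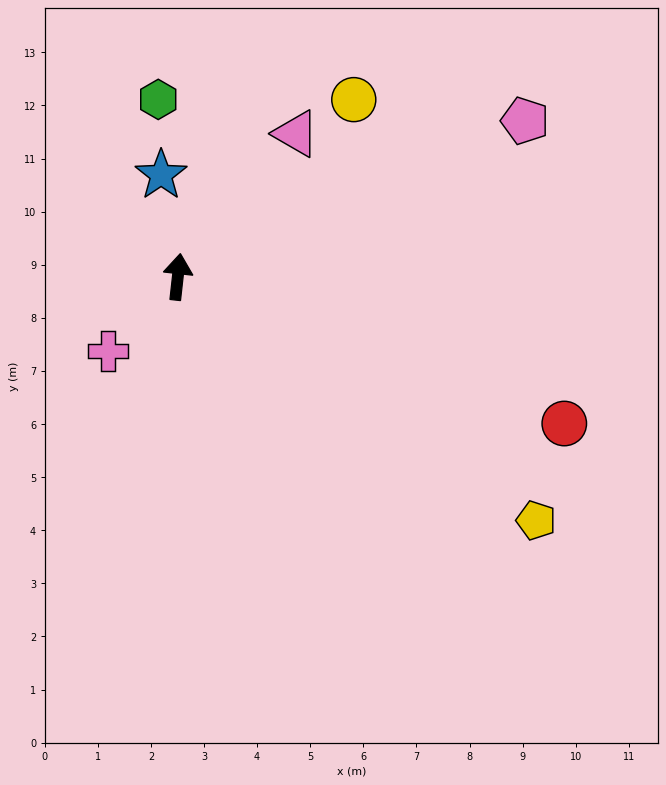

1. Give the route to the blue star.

turn left 16°, forward 1.9 m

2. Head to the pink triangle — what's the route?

turn right 33°, forward 3.5 m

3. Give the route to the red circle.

turn right 104°, forward 7.8 m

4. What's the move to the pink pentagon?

turn right 59°, forward 7.2 m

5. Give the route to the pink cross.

turn left 143°, forward 1.9 m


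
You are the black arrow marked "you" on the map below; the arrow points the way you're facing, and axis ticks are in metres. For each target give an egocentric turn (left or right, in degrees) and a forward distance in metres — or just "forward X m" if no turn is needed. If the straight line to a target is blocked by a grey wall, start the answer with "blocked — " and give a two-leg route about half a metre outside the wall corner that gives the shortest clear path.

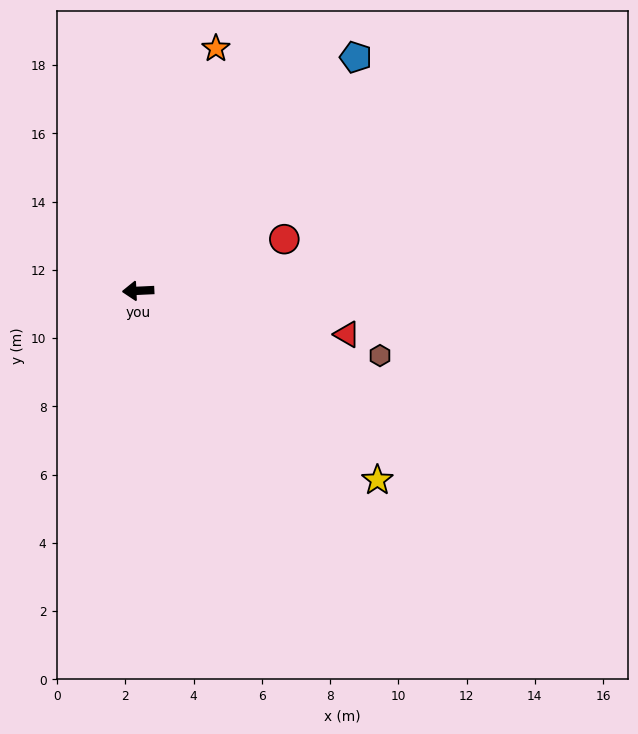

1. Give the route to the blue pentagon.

turn right 136°, forward 9.4 m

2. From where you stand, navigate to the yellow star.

turn left 139°, forward 8.9 m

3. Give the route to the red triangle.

turn left 166°, forward 6.2 m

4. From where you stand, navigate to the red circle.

turn right 163°, forward 4.5 m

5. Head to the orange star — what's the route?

turn right 110°, forward 7.5 m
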